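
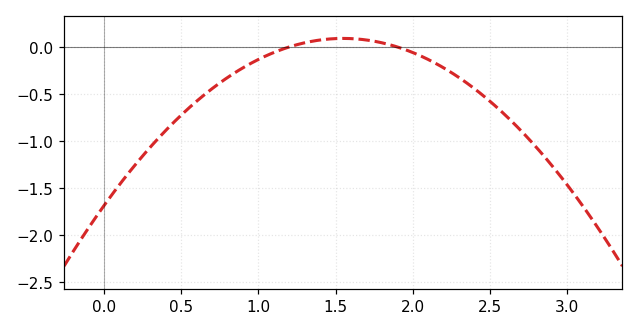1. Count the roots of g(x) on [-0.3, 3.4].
2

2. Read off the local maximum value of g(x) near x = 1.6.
0.1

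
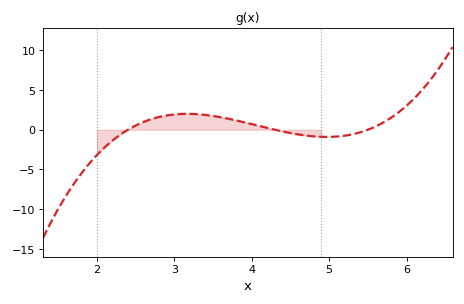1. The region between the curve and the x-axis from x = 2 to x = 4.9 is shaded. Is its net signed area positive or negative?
positive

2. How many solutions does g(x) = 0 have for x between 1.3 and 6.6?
3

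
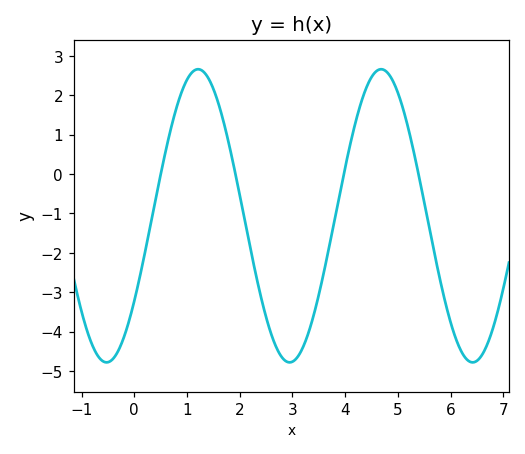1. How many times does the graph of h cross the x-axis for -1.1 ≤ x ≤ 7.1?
4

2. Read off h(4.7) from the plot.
2.66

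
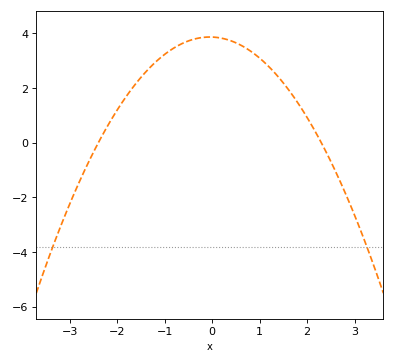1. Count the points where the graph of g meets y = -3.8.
2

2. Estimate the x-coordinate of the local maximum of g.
-0.05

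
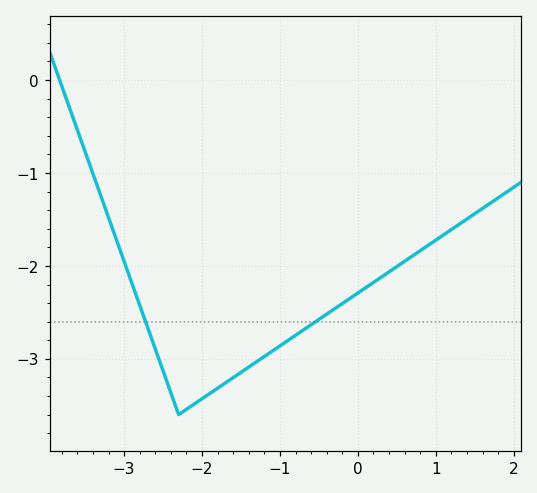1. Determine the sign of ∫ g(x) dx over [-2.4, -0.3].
negative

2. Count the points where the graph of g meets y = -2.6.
2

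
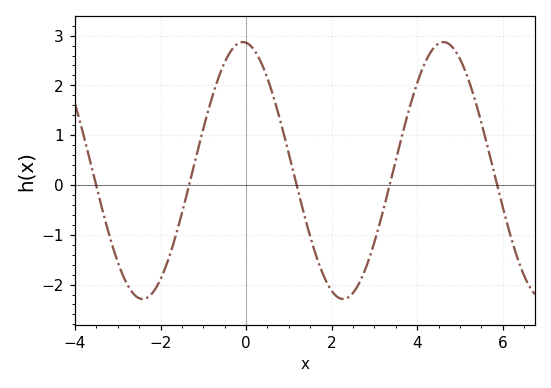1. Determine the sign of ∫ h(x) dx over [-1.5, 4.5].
positive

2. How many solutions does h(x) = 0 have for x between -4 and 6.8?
5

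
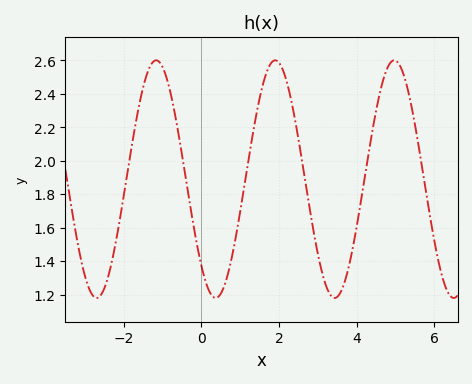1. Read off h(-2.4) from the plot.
1.31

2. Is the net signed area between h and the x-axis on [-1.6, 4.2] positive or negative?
positive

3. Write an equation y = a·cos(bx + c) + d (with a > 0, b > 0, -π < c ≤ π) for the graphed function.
y = 0.71cos(2.05x + 2.39) + 1.89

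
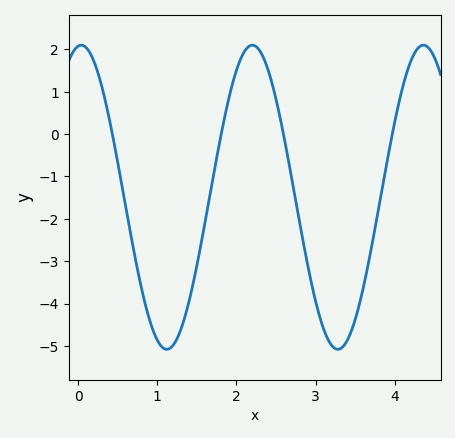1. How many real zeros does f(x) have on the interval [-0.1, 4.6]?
4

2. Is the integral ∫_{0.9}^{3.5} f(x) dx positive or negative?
negative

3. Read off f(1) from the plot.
-4.9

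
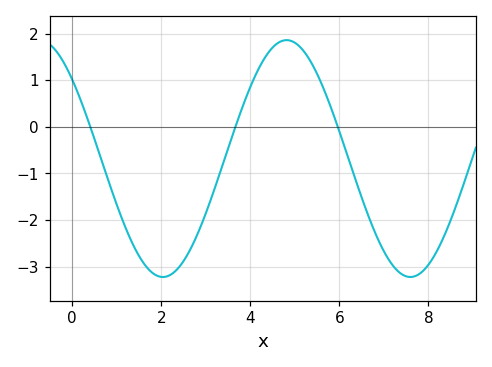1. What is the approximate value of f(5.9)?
0.18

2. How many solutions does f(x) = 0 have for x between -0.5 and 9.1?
3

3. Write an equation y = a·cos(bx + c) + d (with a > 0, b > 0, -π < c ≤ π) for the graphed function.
y = 2.54cos(1.13x + 0.842) - 0.68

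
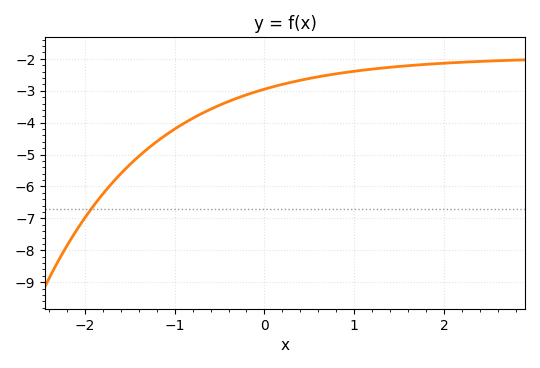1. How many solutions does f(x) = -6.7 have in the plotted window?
1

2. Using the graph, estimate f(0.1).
-2.87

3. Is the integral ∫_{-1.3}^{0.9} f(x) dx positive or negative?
negative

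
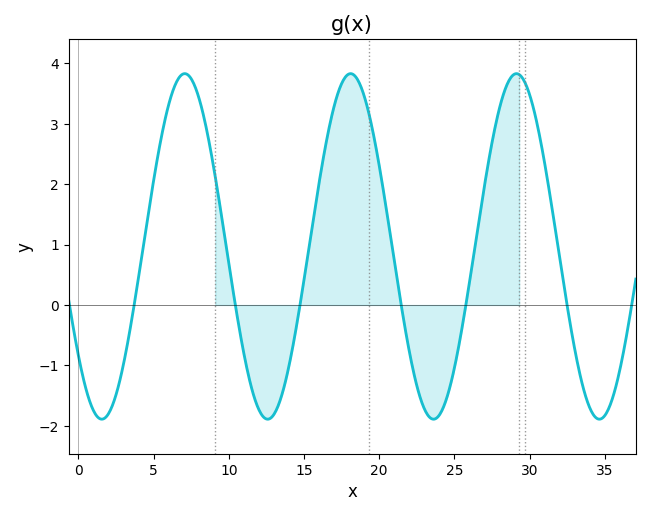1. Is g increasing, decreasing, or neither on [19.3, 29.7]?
neither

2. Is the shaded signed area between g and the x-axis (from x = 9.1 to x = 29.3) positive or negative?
positive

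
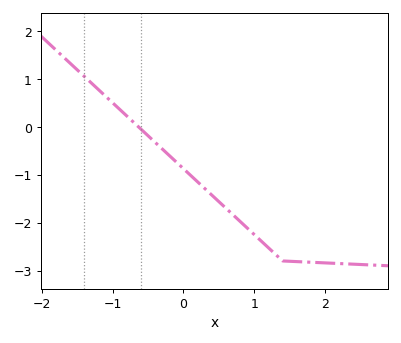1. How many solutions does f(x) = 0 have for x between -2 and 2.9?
1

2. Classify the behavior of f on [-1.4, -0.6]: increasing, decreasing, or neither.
decreasing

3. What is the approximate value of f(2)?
-2.8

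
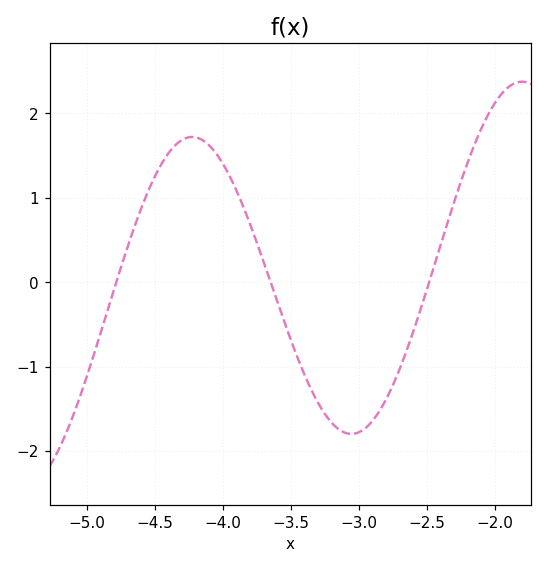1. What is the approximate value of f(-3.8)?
0.697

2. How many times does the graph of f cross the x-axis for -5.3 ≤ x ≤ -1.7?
3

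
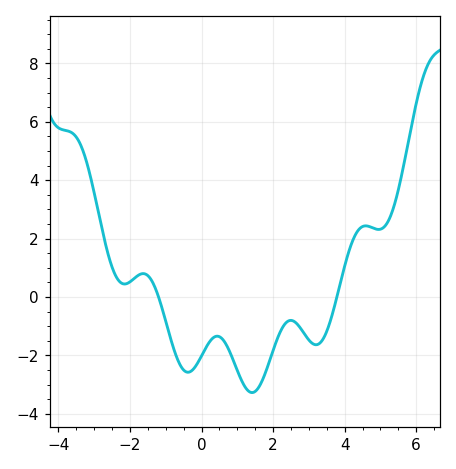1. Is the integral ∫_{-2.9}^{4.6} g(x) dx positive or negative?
negative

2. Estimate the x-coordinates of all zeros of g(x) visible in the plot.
-1.2, 3.78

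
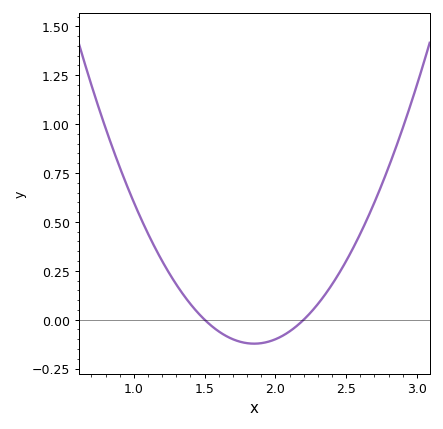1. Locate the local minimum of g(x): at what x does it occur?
1.85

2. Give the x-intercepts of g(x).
1.5, 2.2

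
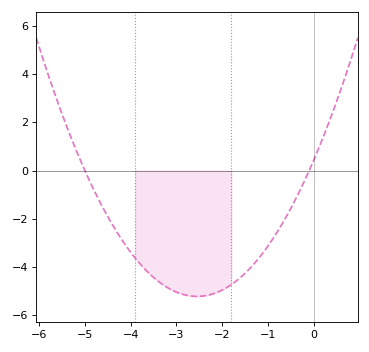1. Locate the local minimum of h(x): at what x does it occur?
-2.55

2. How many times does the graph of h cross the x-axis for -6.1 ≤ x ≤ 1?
2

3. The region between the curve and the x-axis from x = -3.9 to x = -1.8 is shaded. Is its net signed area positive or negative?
negative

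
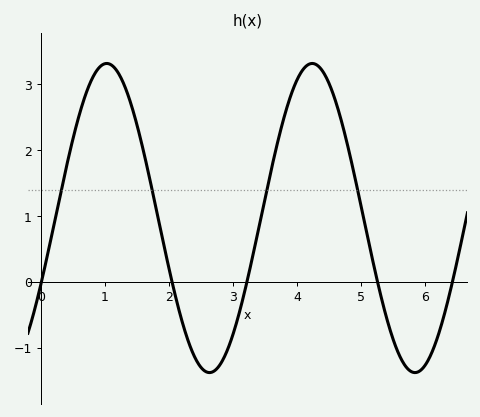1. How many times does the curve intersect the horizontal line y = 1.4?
4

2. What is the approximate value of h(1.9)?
0.662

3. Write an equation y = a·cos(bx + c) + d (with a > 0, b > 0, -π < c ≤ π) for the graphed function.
y = 2.35cos(1.96x - 2.02) + 0.97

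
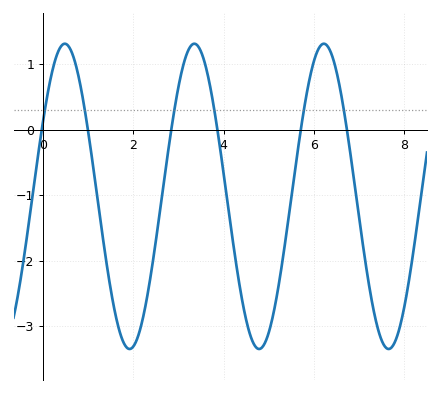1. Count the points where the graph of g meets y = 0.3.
6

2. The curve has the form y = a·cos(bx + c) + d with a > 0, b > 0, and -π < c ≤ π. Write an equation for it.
y = 2.33cos(2.2x - 1) - 1.02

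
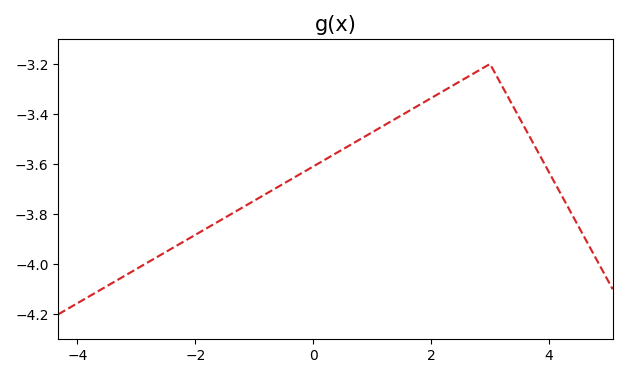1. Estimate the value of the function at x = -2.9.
-4.01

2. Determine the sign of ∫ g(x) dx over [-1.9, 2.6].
negative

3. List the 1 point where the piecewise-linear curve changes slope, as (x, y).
(3, -3.2)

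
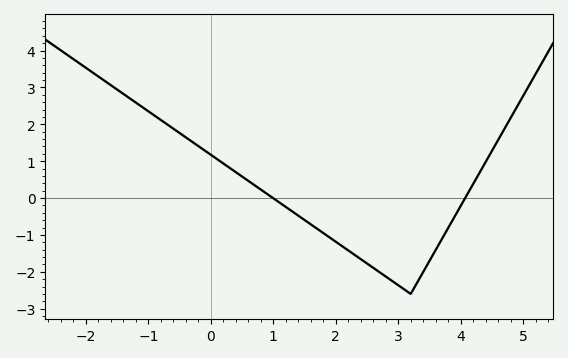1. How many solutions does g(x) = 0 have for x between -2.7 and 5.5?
2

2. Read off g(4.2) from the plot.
0.4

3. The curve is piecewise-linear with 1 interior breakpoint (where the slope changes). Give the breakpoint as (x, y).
(3.2, -2.6)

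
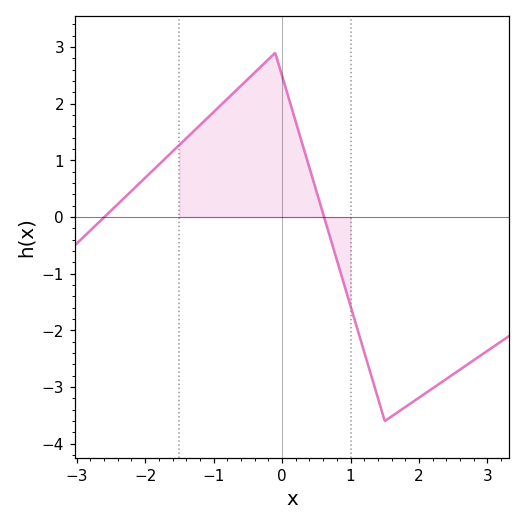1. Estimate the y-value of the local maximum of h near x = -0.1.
2.9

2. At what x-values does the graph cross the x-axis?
-2.6, 0.6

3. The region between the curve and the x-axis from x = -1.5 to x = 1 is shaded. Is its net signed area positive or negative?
positive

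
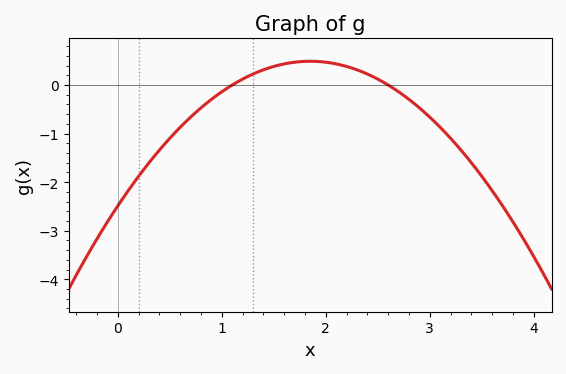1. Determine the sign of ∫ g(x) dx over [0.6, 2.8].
positive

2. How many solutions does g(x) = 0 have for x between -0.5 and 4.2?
2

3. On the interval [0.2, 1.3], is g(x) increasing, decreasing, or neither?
increasing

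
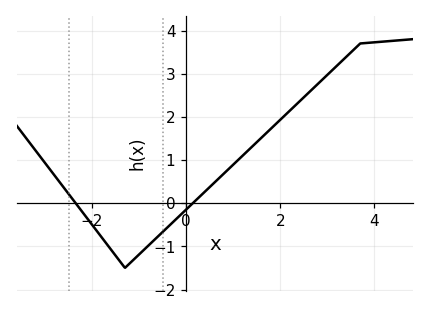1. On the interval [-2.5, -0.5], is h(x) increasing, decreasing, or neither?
neither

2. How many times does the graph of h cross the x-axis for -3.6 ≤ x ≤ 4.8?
2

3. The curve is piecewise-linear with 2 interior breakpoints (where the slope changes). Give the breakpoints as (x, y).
(-1.3, -1.5); (3.7, 3.7)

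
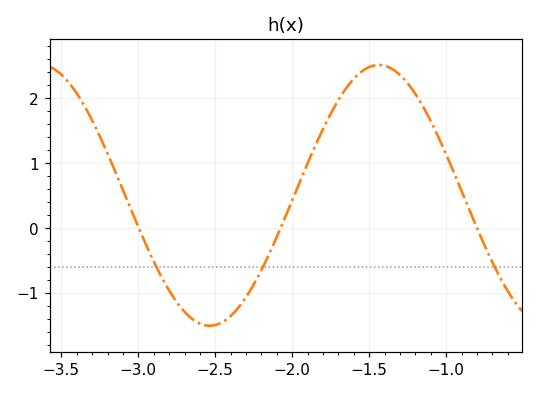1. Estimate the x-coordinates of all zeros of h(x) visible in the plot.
-3, -2.08, -0.801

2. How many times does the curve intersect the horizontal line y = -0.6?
3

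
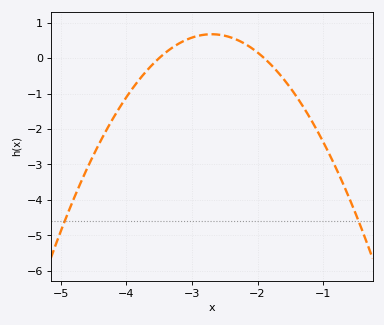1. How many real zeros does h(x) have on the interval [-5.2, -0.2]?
2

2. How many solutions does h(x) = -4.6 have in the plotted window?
2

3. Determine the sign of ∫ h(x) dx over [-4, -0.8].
negative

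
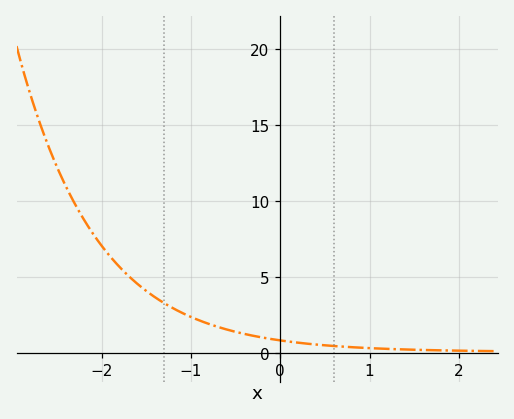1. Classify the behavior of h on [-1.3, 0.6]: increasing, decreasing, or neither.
decreasing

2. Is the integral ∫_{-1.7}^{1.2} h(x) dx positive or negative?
positive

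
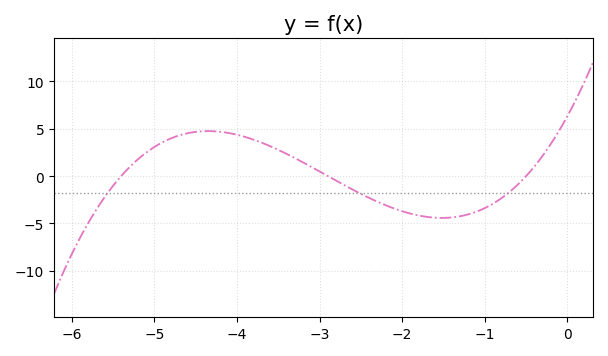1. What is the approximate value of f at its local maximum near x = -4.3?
4.5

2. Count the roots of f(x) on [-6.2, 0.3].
3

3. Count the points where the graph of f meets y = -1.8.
3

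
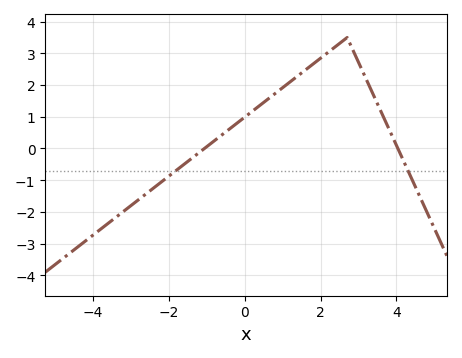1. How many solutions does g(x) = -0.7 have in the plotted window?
2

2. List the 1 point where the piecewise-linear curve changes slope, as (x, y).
(2.7, 3.5)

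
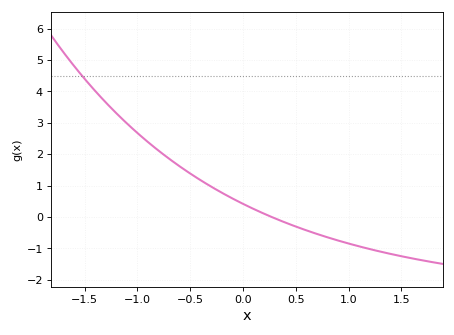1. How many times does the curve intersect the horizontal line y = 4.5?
1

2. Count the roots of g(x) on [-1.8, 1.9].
1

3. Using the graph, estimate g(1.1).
-0.9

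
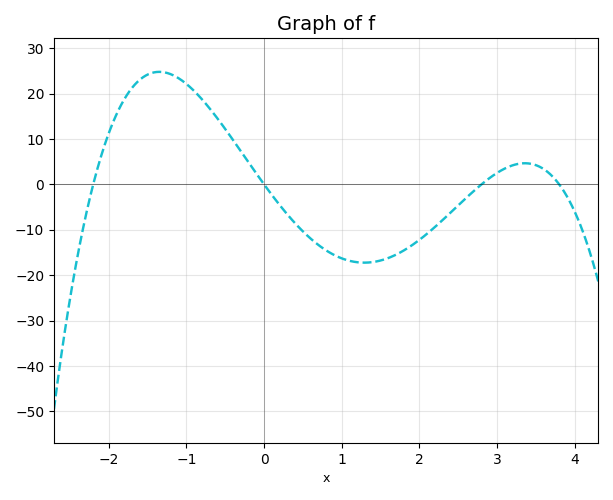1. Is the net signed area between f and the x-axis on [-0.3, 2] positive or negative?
negative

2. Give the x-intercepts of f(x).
-2.2, 0, 2.8, 3.8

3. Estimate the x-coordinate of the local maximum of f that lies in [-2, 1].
-1.35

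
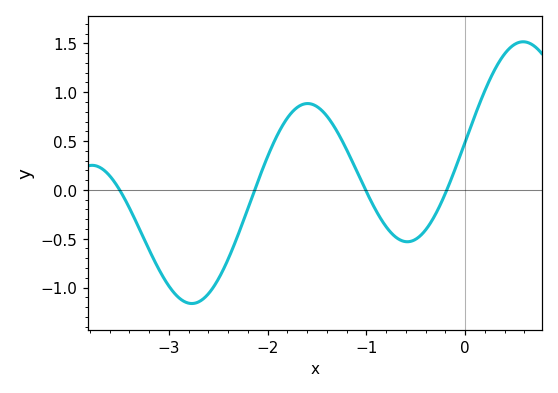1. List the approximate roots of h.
-3.5, -2.1, -1, -0.2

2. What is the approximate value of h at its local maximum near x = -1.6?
0.9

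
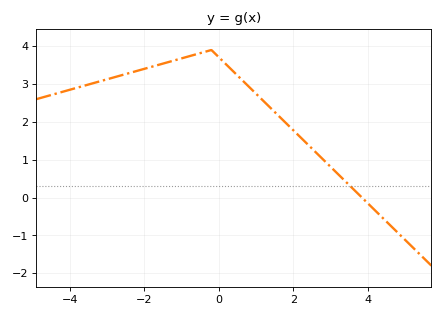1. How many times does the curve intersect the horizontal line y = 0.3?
1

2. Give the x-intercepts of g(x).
3.84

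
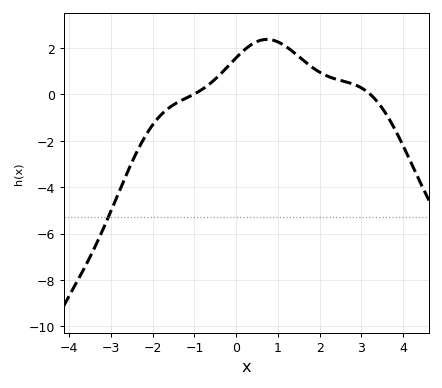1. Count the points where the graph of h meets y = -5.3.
1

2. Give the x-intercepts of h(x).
-1.02, 3.21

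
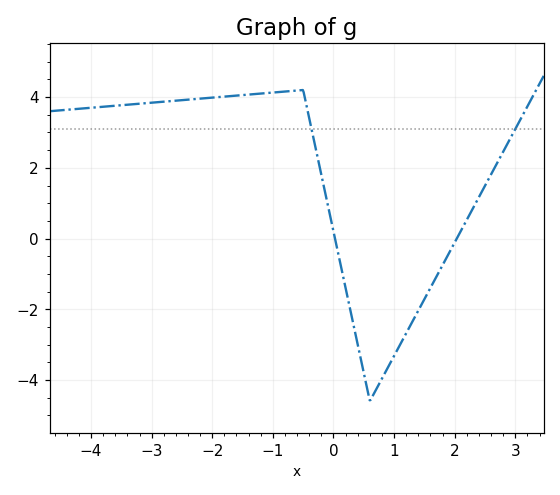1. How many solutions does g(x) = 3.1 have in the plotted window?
2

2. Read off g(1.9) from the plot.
-0.43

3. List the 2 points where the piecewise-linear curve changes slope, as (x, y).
(-0.5, 4.2); (0.6, -4.6)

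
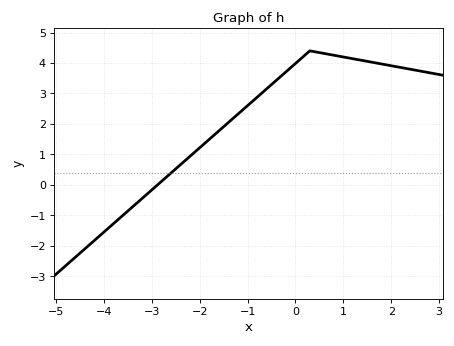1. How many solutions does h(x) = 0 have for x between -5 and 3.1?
1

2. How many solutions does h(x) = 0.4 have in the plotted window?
1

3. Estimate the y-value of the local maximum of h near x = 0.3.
4.4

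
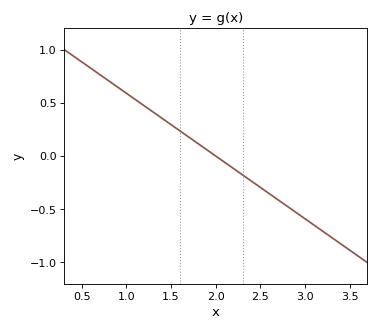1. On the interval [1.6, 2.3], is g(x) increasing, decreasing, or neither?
decreasing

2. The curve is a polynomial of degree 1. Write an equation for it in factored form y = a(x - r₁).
y = -0.59(x - 2)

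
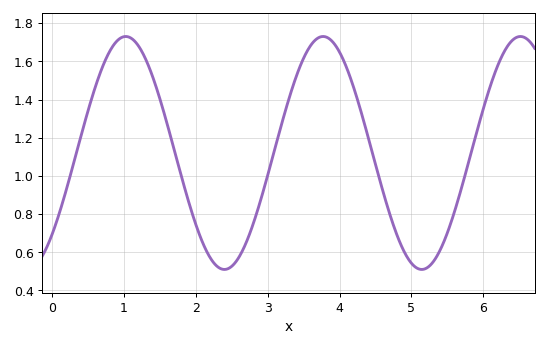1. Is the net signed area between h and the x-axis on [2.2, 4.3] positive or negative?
positive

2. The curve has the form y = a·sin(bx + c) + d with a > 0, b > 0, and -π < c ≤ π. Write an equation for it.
y = 0.61sin(2.29x - 0.782) + 1.12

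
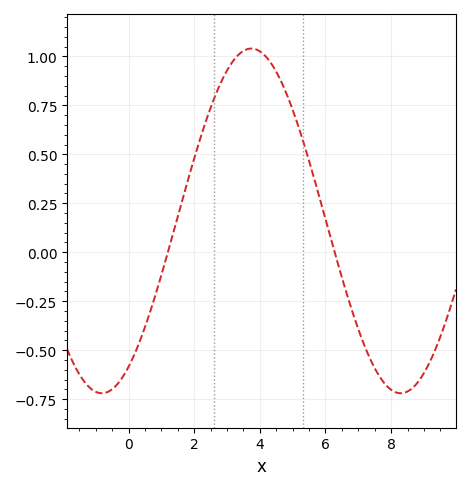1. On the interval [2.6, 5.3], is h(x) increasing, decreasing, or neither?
neither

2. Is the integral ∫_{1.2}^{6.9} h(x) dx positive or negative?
positive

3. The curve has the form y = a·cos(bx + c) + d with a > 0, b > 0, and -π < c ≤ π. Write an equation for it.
y = 0.88cos(0.69x - 2.6) + 0.16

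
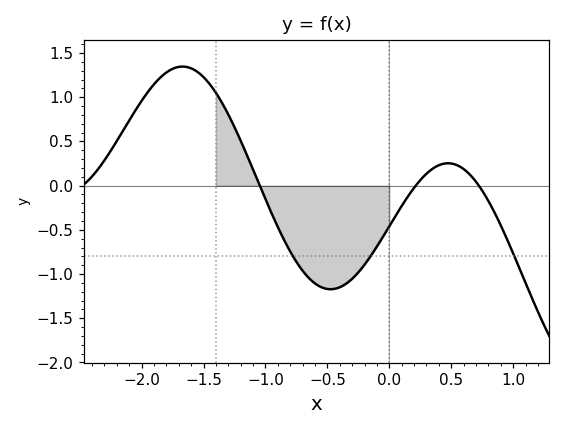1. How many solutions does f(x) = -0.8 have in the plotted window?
3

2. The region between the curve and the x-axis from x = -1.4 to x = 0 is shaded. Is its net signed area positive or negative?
negative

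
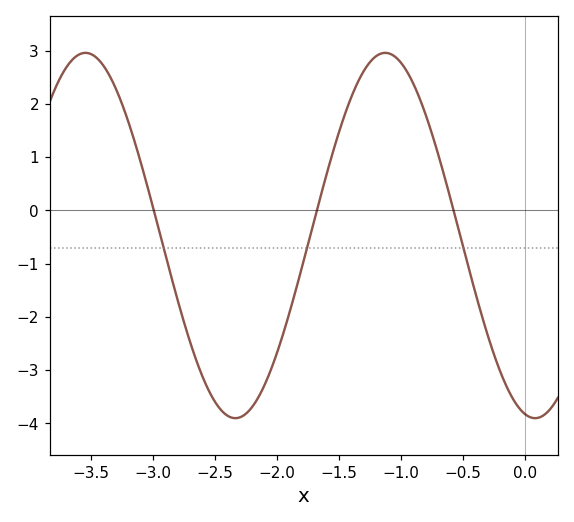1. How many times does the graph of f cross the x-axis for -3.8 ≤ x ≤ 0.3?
3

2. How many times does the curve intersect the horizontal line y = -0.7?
3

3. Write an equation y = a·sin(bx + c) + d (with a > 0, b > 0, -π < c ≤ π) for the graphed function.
y = 3.43sin(2.6x - 1.79) - 0.47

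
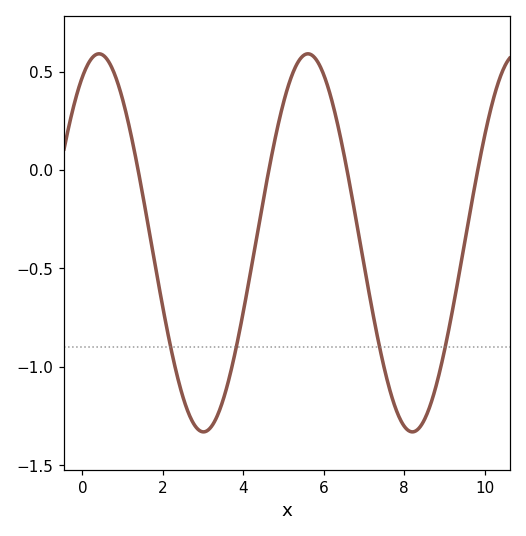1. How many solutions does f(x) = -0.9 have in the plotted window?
4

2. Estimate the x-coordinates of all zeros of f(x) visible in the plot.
1.39, 4.64, 6.58, 9.83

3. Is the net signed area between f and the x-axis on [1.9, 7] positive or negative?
negative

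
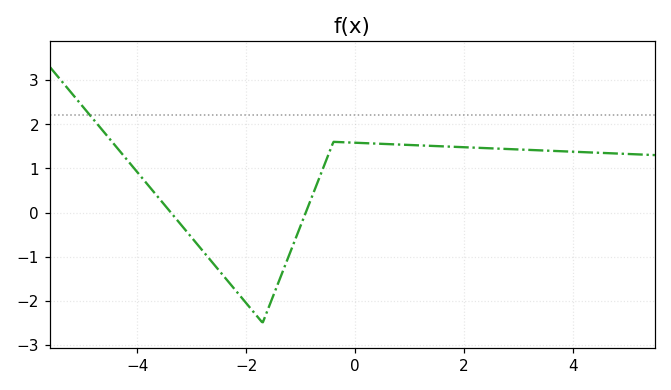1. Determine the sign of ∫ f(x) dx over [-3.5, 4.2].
positive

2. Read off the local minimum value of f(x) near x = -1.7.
-2.49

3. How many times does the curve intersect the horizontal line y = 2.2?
1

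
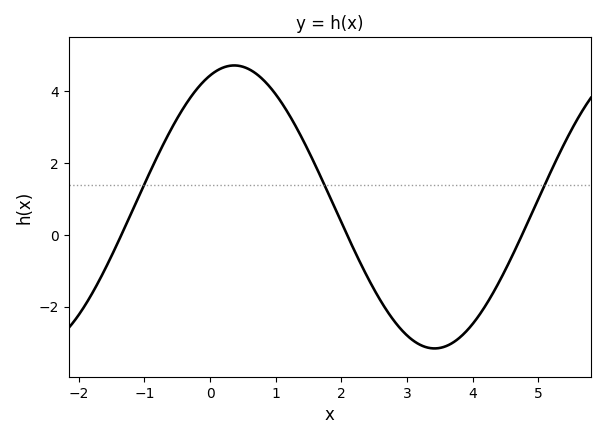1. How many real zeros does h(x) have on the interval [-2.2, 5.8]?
3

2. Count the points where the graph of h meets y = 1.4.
3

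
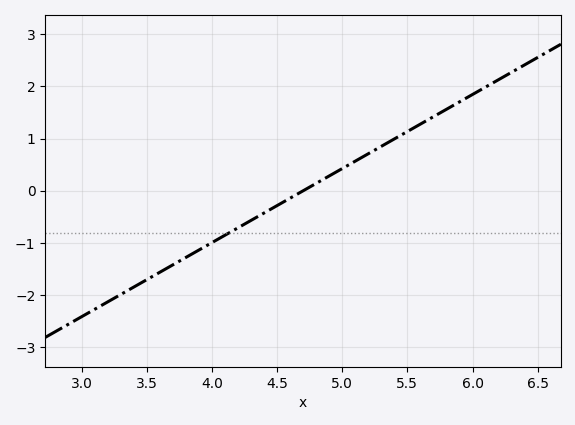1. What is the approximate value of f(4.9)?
0.284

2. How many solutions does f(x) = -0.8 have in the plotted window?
1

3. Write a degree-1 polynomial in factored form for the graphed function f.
y = 1.42(x - 4.7)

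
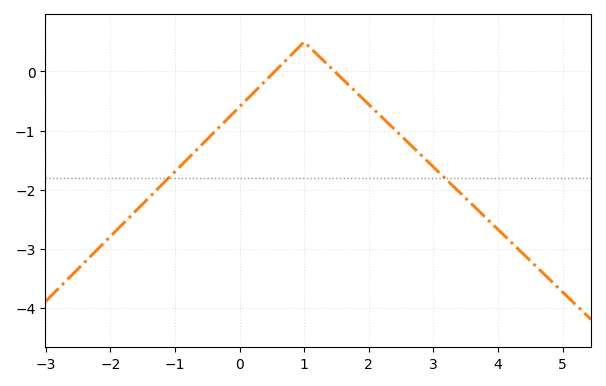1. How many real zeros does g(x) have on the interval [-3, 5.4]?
2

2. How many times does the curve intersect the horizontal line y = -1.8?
2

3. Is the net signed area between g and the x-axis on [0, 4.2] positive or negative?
negative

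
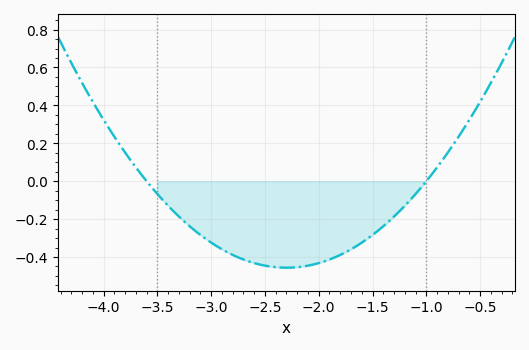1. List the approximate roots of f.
-3.6, -1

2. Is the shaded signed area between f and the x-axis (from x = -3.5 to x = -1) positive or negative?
negative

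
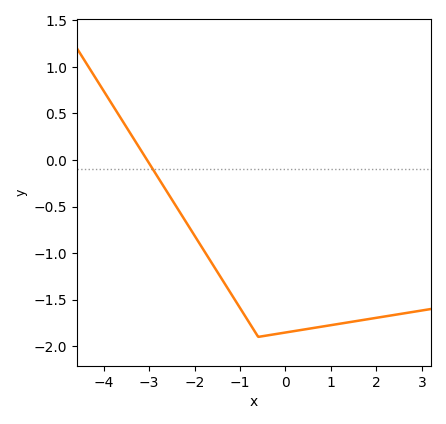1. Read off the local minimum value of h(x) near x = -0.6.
-1.9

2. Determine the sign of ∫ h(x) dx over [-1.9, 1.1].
negative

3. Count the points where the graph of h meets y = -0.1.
1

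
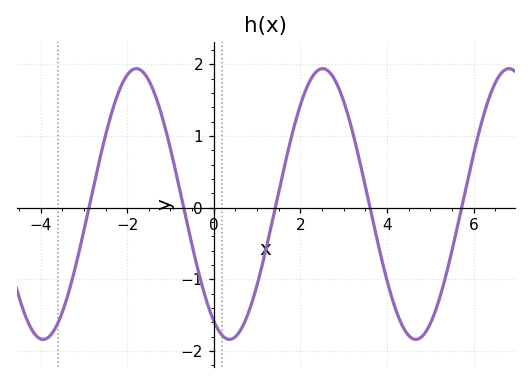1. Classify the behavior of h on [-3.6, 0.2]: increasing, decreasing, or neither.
neither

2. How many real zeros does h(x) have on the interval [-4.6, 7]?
5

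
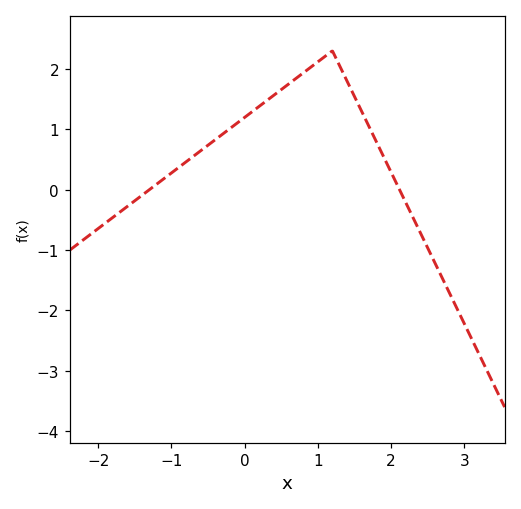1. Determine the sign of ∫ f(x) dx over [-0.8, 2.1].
positive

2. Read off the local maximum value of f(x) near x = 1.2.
2.3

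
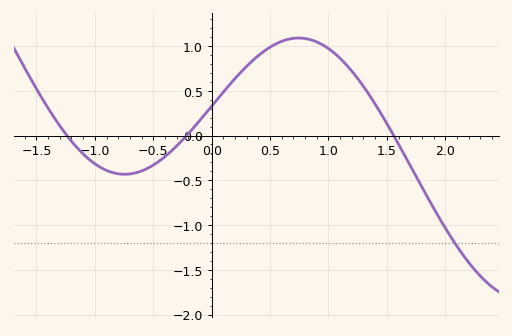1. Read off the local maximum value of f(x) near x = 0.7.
1.09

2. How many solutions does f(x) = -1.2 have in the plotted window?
1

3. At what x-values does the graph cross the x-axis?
-1.24, -0.214, 1.56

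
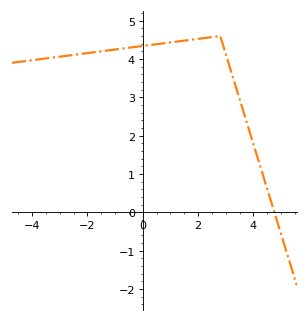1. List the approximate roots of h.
4.76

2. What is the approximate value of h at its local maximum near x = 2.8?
4.6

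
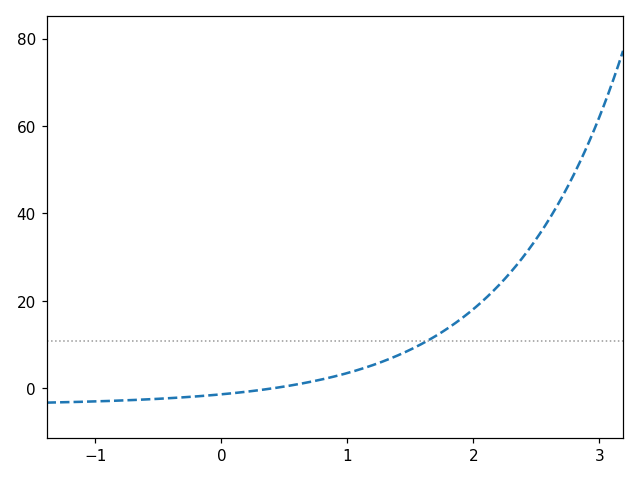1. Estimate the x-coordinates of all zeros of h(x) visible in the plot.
0.4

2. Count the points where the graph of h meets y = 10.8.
1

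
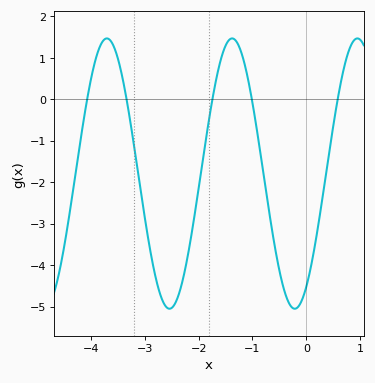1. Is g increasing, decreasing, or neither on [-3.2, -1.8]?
neither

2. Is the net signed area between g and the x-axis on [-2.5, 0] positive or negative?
negative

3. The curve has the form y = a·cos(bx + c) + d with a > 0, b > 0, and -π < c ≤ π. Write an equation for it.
y = 3.26cos(2.7x - 2.6) - 1.79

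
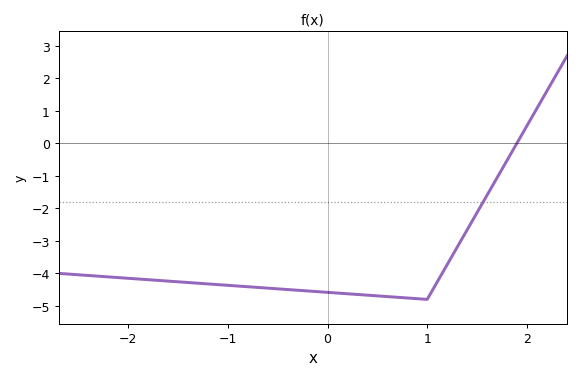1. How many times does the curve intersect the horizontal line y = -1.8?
1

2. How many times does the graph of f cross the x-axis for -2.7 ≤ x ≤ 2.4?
1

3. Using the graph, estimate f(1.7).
-1.06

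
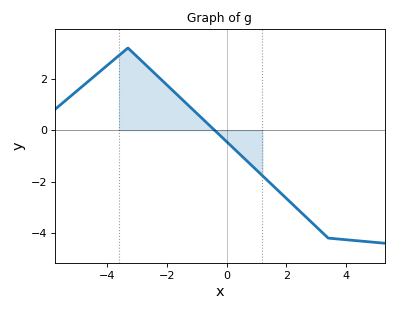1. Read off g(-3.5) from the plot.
3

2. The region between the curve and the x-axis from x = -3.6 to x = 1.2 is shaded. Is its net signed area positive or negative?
positive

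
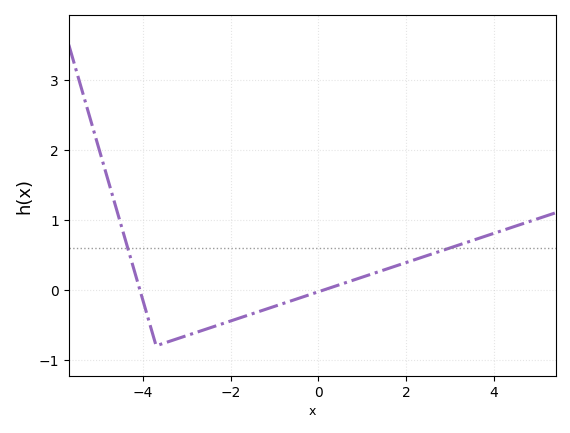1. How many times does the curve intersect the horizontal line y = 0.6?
2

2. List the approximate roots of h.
-4, 0.2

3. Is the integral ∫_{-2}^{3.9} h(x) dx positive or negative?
positive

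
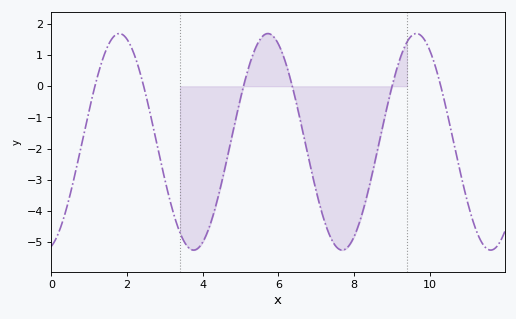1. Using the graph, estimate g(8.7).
-1.6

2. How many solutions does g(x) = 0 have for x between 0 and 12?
6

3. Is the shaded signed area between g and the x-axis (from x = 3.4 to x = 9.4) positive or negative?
negative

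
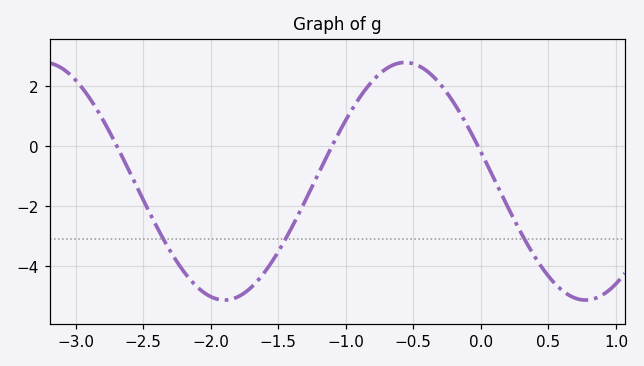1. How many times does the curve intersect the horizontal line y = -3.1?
3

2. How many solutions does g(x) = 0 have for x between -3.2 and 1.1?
3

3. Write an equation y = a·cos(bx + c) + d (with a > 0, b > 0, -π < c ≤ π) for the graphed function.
y = 3.96cos(2.4x + 1.3) - 1.19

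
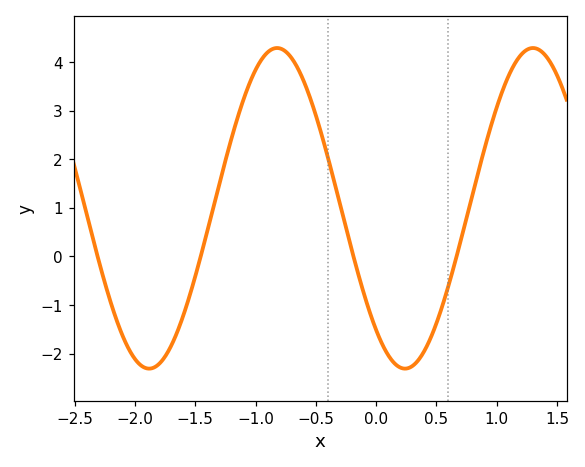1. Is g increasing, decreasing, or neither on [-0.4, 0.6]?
neither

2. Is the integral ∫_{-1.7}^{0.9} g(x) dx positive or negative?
positive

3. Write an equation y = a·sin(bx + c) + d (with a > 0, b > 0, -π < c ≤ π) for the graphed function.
y = 3.3sin(3x - 2.3) + 0.99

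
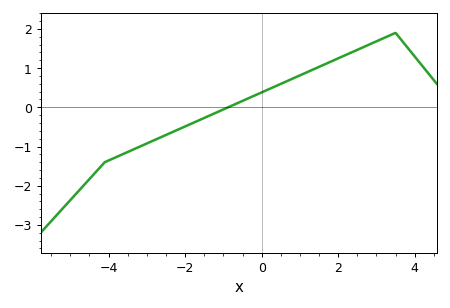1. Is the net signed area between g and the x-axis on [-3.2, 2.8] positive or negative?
positive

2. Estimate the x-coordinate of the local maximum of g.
3.5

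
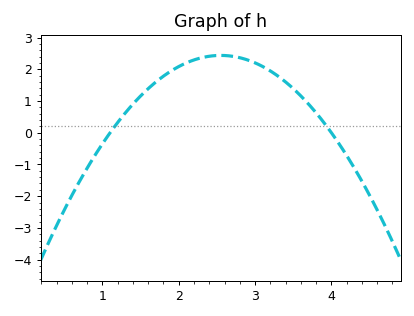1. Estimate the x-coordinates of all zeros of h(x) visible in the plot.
1.1, 4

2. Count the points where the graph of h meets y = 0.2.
2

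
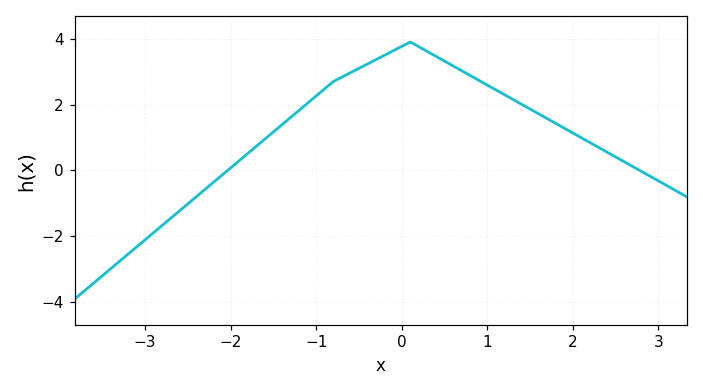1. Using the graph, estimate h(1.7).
1.57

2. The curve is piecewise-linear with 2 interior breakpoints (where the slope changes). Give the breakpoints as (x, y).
(-0.8, 2.7); (0.1, 3.9)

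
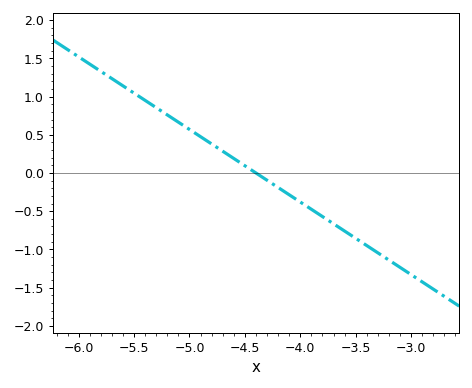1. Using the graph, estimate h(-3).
-1.33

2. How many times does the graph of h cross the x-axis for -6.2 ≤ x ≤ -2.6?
1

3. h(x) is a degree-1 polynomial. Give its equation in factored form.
y = -0.95(x + 4.4)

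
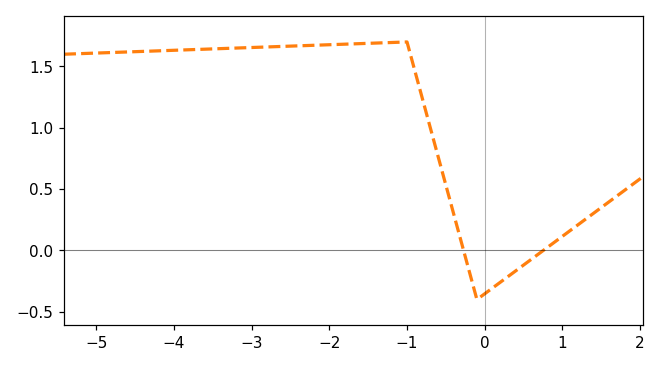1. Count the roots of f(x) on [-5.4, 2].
2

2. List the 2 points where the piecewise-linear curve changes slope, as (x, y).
(-1, 1.7); (-0.1, -0.4)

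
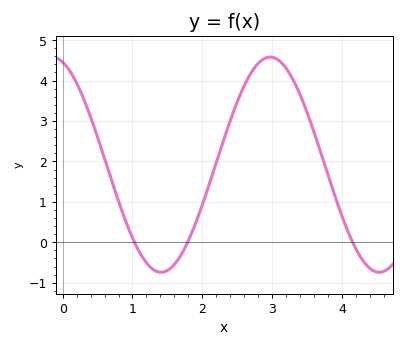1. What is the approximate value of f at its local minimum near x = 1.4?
-0.74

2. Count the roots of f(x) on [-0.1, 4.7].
3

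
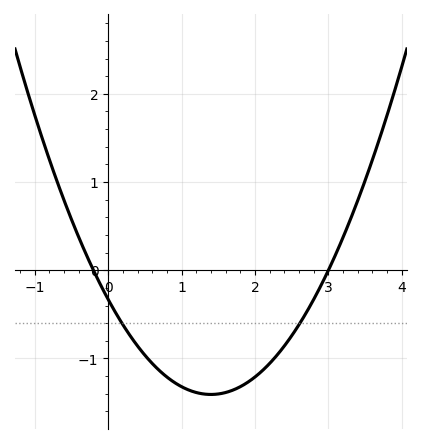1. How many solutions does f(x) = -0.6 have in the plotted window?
2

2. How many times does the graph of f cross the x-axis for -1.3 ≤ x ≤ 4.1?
2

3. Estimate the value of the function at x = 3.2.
0.374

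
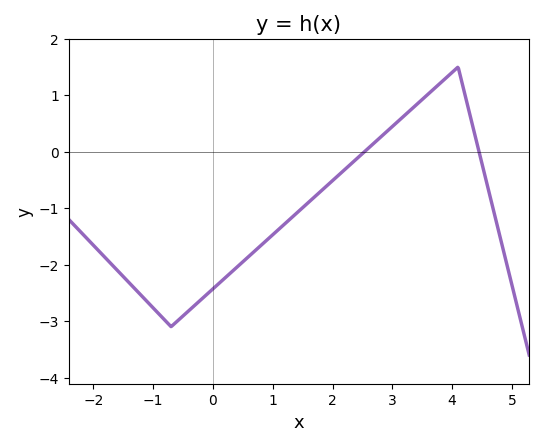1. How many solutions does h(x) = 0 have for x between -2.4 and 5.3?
2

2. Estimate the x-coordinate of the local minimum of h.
-0.698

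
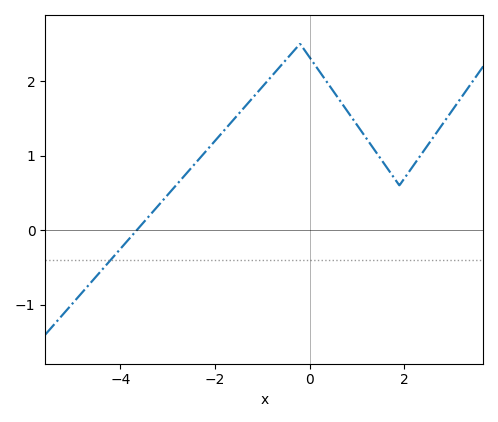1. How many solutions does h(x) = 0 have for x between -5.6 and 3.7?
1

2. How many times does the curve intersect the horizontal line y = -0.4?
1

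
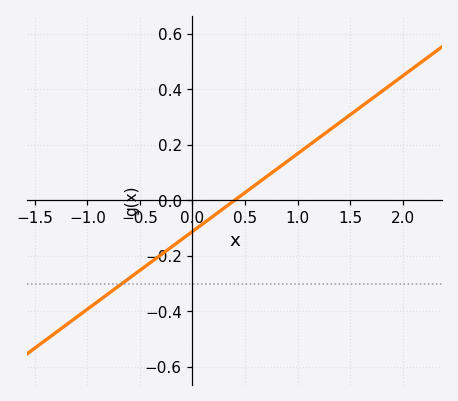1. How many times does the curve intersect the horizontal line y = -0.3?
1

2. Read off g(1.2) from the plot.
0.224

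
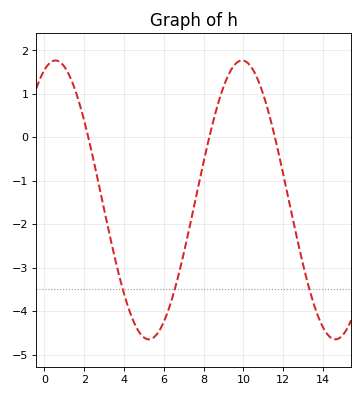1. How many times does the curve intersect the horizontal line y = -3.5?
3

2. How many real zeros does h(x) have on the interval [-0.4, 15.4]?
3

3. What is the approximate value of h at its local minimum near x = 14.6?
-4.6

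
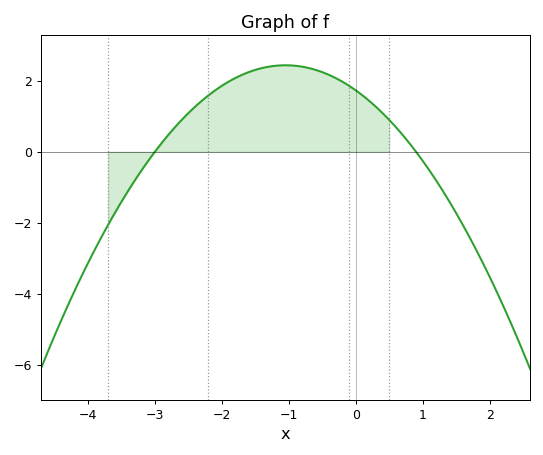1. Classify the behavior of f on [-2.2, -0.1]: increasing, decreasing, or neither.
neither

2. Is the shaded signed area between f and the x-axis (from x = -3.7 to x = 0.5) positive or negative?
positive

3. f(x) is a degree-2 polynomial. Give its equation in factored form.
y = -0.64(x + 3)(x - 0.9)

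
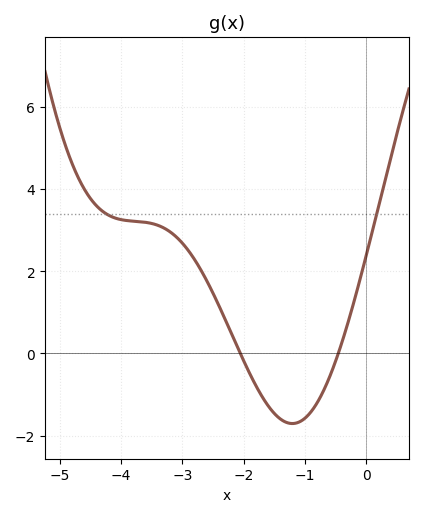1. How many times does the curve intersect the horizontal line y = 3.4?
2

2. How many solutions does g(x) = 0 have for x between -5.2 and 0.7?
2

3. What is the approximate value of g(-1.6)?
-1.2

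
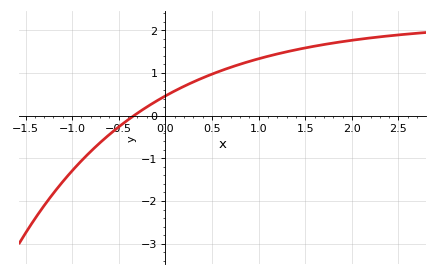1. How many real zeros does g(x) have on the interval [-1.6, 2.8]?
1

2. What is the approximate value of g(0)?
0.46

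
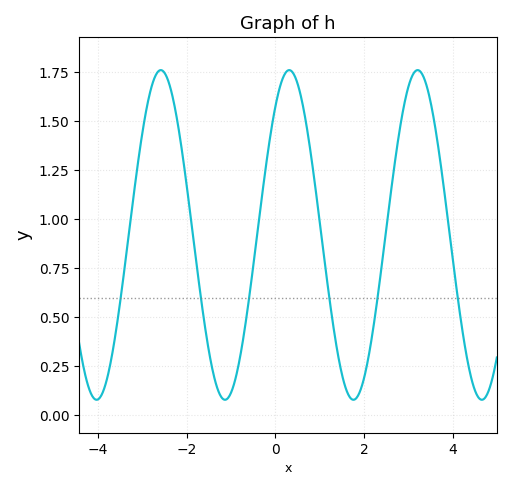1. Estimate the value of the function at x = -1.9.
0.995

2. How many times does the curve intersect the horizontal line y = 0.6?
6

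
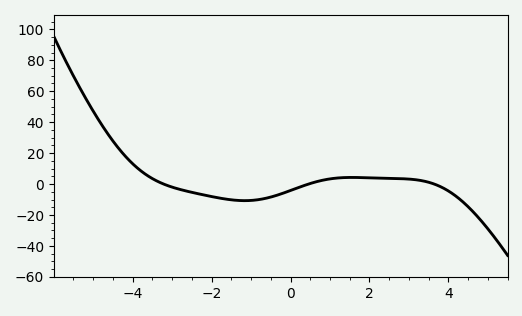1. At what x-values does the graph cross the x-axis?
-3.22, 0.456, 3.64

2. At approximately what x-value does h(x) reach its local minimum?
-1.16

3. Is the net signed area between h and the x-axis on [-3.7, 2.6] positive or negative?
negative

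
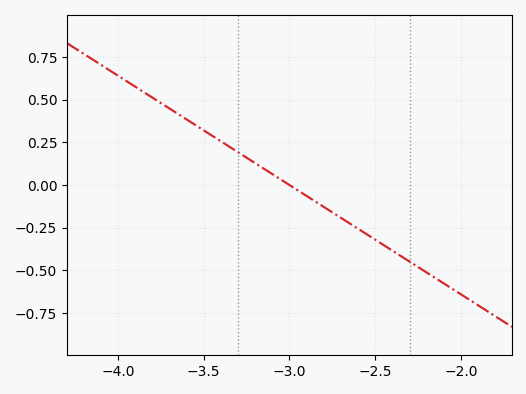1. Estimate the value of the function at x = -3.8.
0.52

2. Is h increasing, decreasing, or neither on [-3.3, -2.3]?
decreasing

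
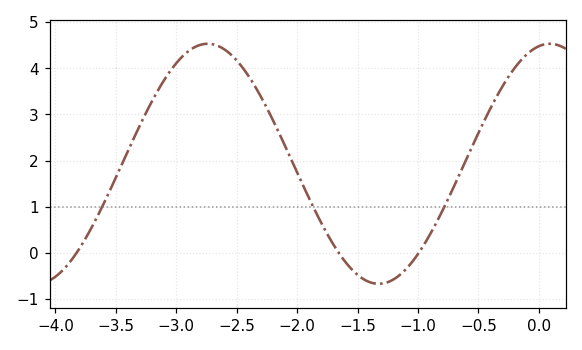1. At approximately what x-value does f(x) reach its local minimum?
-1.3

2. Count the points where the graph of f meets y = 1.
3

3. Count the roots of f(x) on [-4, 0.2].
3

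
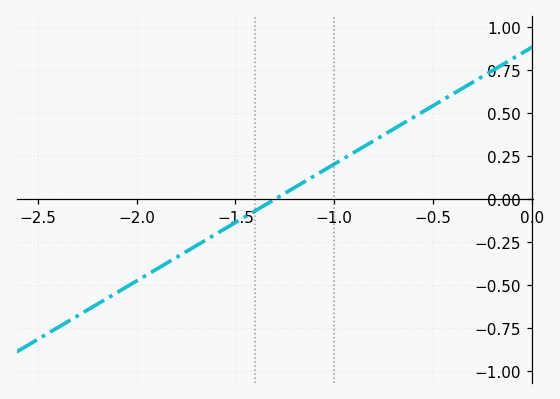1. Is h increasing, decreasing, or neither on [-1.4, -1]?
increasing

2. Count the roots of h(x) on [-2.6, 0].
1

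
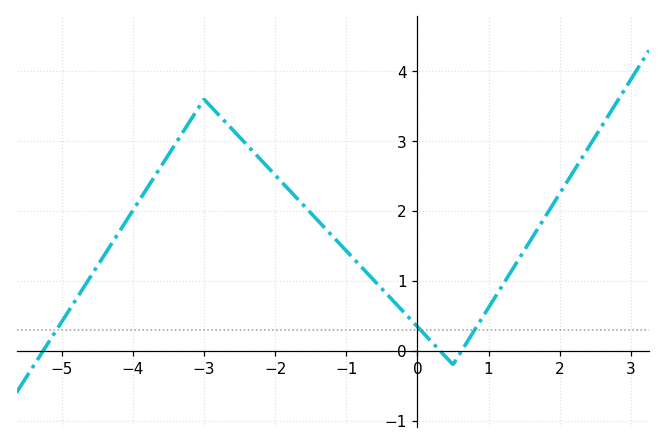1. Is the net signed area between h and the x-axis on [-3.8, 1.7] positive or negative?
positive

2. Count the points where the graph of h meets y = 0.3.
3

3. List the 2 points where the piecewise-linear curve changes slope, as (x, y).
(-3, 3.6); (0.5, -0.2)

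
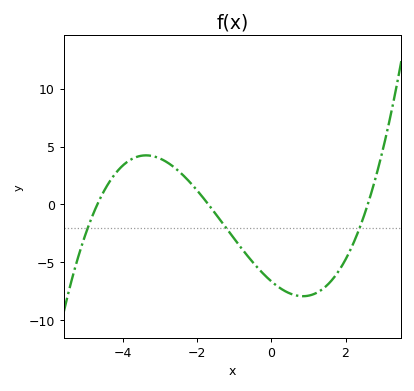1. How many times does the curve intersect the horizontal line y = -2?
3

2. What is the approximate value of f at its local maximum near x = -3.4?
4.24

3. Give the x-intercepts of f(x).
-4.7, -1.7, 2.6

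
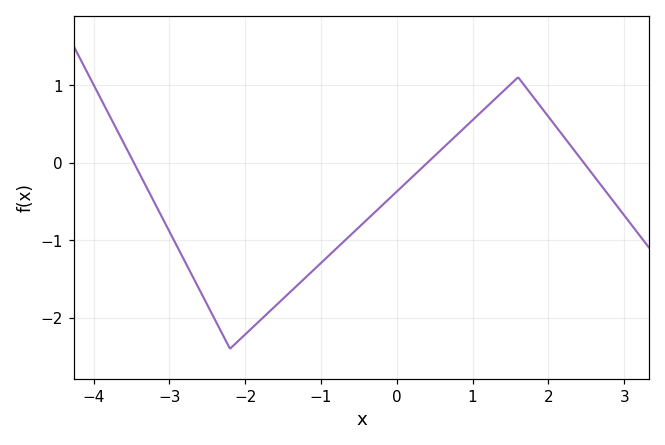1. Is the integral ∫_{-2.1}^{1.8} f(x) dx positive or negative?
negative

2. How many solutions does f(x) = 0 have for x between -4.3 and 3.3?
3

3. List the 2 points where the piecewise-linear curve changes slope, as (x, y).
(-2.2, -2.4); (1.6, 1.1)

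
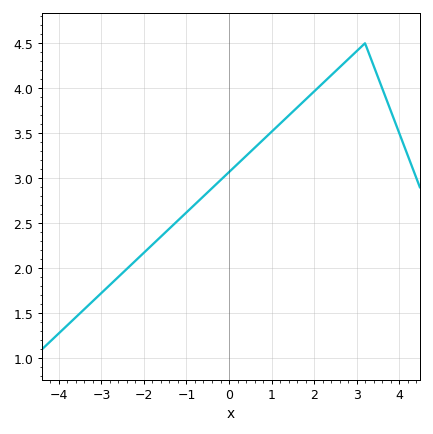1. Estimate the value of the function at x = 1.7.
3.85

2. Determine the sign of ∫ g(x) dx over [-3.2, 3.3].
positive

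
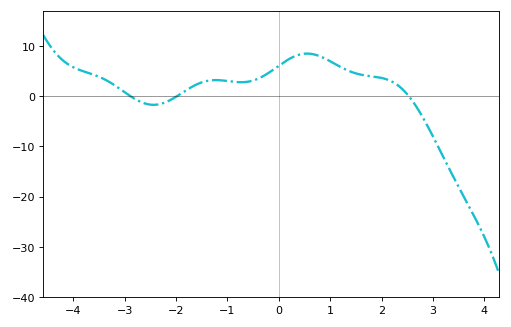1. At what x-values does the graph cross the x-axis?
-2.89, -1.98, 2.53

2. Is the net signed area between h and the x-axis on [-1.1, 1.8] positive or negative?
positive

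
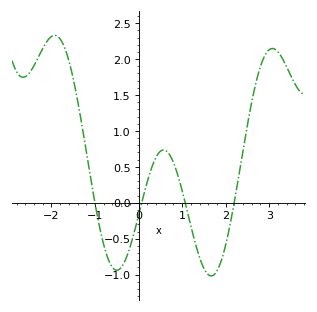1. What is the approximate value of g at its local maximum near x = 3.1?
2.15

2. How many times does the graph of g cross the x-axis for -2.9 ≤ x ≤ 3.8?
4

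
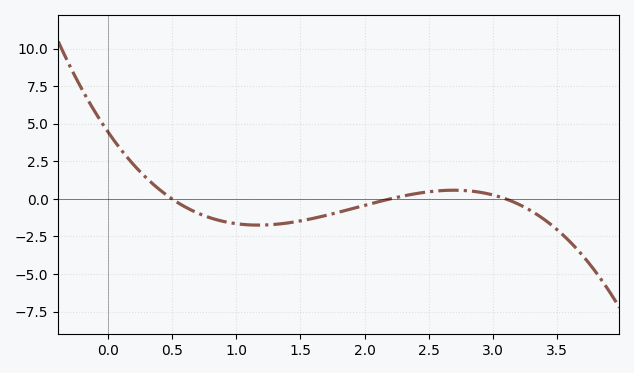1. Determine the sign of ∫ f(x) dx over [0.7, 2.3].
negative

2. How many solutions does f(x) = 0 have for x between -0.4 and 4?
3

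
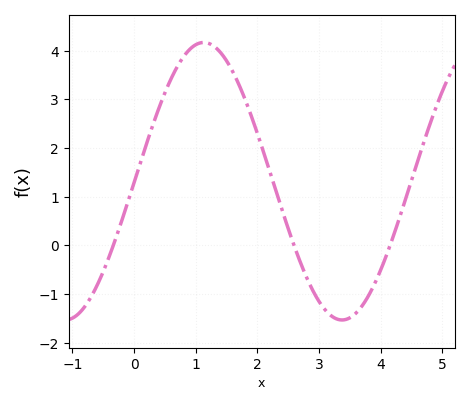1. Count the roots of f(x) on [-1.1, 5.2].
3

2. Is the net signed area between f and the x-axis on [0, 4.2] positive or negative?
positive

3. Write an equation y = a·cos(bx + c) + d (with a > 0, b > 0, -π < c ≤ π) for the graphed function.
y = 2.85cos(1.4x - 1.6) + 1.32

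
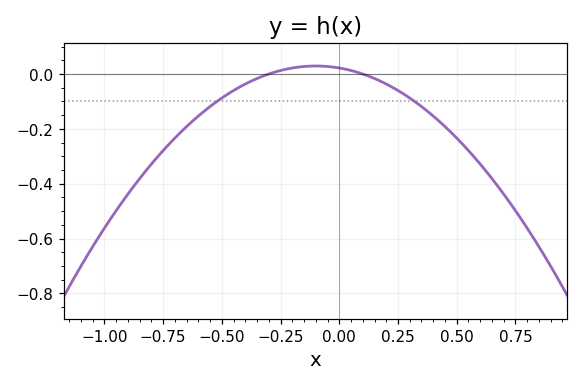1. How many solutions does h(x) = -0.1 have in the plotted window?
2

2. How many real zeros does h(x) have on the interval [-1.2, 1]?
2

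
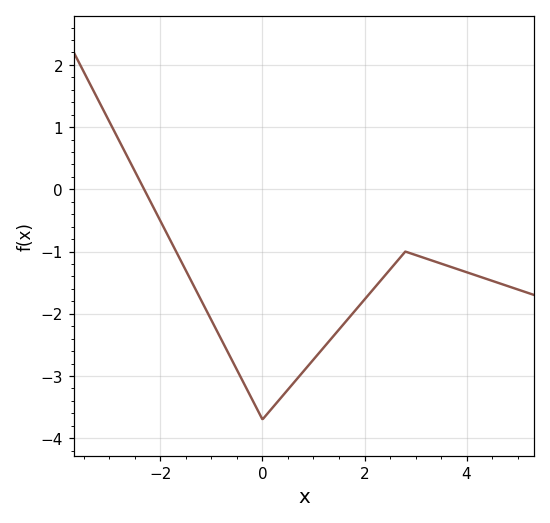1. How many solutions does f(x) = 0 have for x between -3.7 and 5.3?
1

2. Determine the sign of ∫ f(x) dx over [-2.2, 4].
negative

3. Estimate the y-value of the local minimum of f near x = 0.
-3.7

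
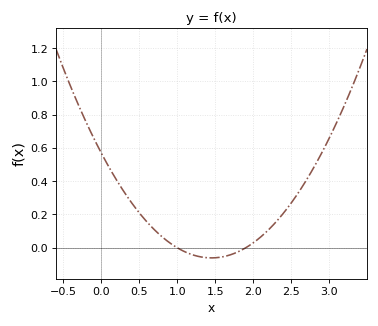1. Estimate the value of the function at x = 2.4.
0.21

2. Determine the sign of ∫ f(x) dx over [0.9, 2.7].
positive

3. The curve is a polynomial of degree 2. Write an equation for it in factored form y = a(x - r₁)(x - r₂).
y = 0.3(x - 1)(x - 1.9)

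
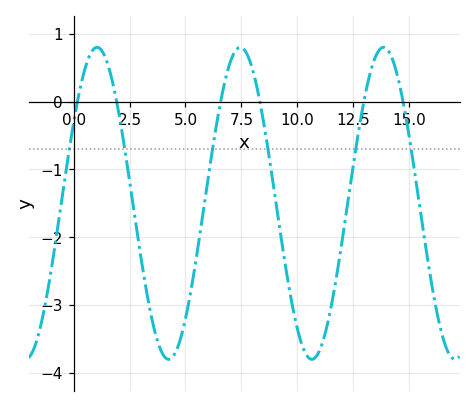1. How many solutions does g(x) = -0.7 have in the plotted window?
6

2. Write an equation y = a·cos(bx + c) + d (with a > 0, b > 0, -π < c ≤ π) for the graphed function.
y = 2.3cos(0.98x - 1) - 1.5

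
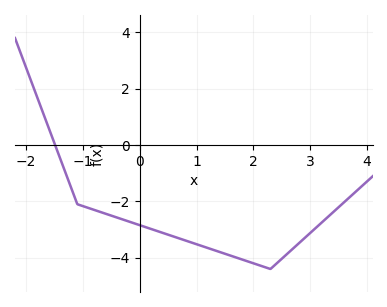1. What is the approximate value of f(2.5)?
-4.03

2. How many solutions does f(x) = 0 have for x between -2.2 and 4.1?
1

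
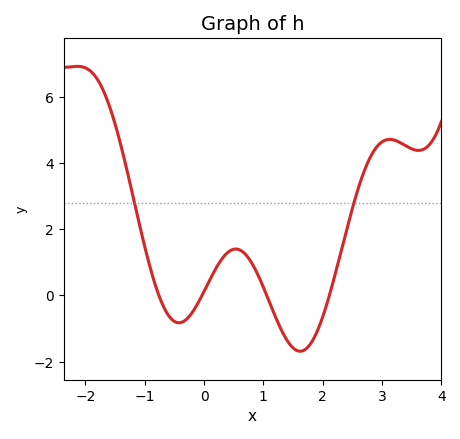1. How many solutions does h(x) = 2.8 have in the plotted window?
2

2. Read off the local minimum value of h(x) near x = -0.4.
-0.825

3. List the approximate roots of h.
-0.76, -0.034, 1.06, 2.11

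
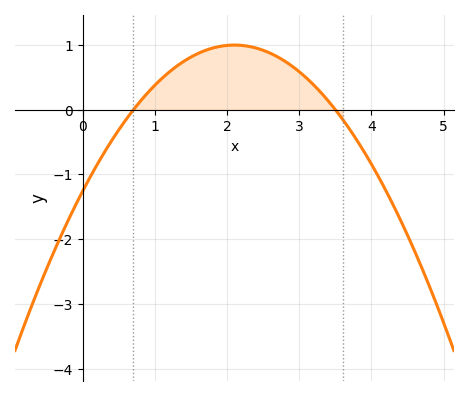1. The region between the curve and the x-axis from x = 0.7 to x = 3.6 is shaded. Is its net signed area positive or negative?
positive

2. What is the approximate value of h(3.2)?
0.383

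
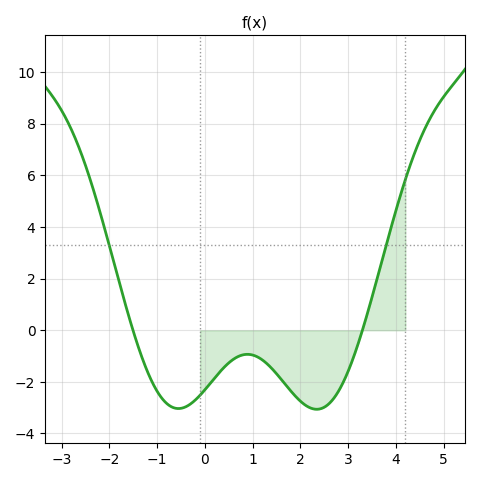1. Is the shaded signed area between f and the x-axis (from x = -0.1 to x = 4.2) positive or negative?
negative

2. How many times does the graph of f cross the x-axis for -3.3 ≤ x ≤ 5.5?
2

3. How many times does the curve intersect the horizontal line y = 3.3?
2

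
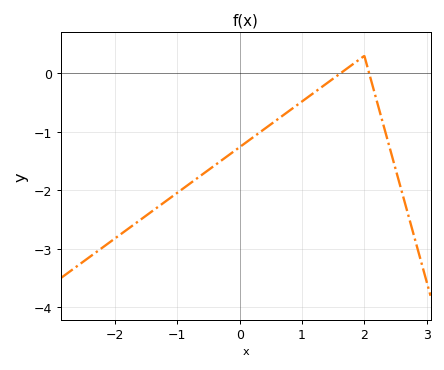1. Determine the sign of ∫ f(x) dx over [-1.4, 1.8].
negative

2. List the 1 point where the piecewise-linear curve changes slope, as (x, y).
(2, 0.3)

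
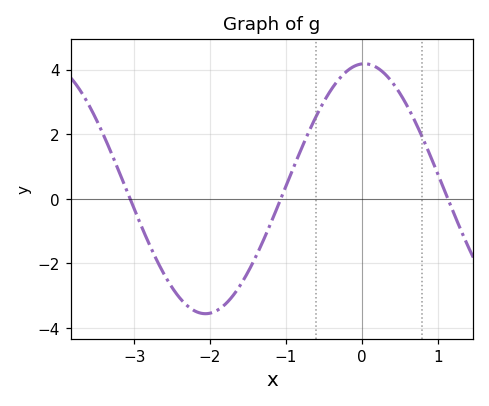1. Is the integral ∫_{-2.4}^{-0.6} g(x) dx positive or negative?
negative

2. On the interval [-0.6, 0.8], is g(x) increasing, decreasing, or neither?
neither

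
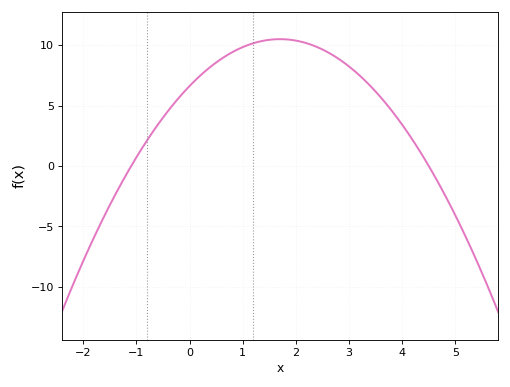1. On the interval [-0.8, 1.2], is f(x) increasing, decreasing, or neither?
increasing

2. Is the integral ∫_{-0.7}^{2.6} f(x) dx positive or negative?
positive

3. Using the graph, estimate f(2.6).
9.42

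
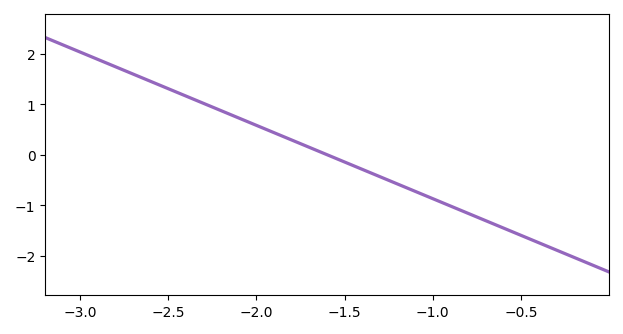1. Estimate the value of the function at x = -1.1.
-0.725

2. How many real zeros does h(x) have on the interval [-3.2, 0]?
1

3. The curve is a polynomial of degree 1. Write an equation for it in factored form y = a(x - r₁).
y = -1.45(x + 1.6)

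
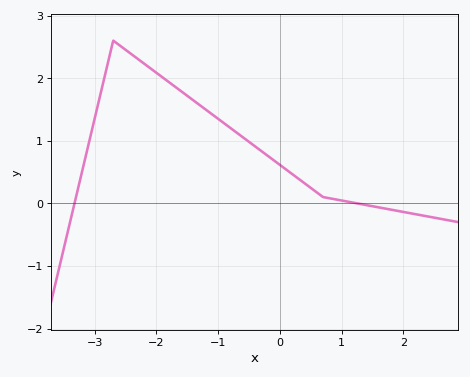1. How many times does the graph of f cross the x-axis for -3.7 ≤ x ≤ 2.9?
2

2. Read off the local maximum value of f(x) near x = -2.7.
2.6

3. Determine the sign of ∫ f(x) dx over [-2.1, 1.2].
positive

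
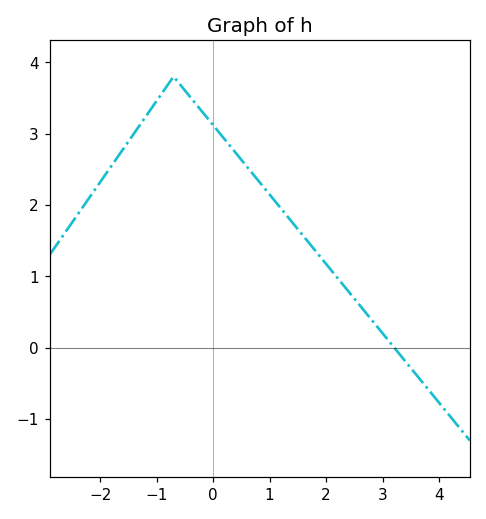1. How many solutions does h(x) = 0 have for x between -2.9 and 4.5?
1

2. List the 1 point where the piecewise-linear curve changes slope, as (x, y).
(-0.7, 3.8)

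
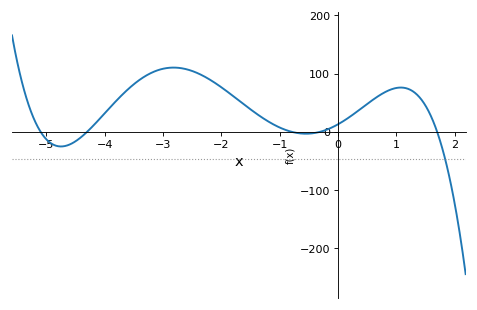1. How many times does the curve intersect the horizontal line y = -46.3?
1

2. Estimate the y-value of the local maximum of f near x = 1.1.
75.9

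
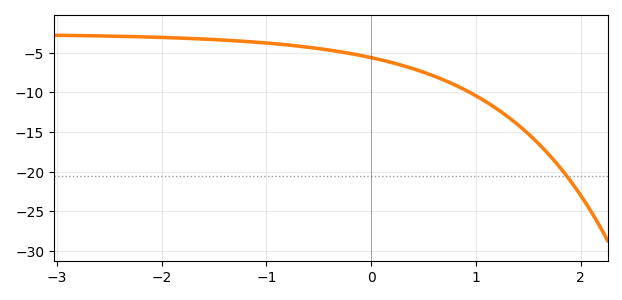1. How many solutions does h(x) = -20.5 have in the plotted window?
1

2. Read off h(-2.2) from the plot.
-2.97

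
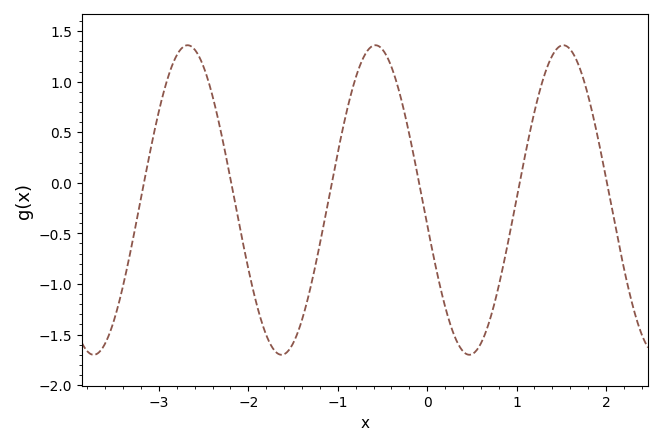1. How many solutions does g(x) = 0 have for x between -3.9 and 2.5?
6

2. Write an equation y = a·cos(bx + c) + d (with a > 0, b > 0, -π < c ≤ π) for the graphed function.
y = 1.53cos(3x + 1.7) - 0.17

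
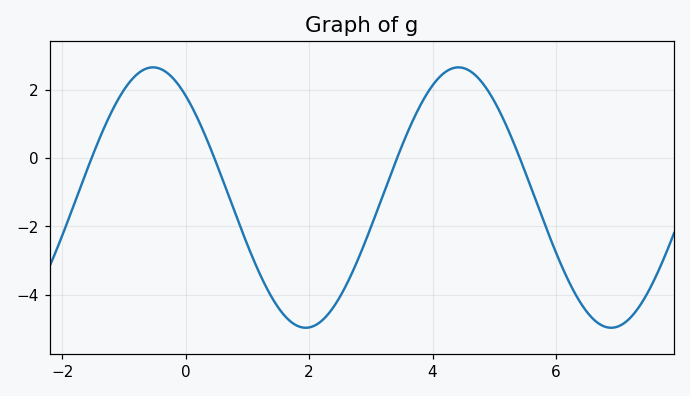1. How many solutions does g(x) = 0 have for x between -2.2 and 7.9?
4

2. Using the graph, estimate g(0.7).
-1.2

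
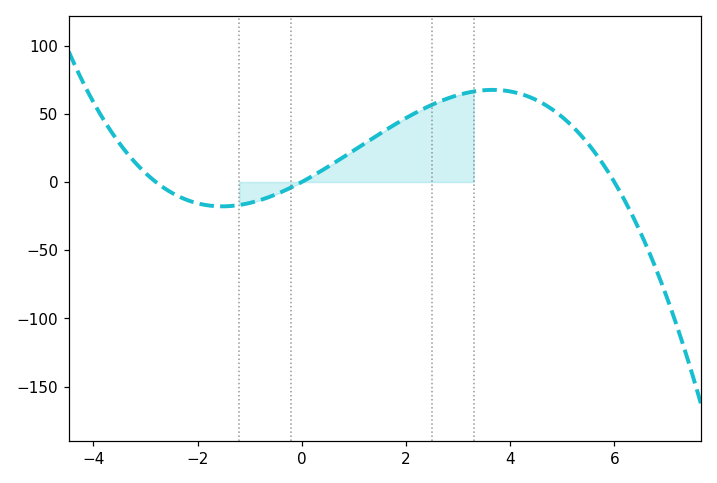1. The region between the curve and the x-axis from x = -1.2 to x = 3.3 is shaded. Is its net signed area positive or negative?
positive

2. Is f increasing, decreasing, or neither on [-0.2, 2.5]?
increasing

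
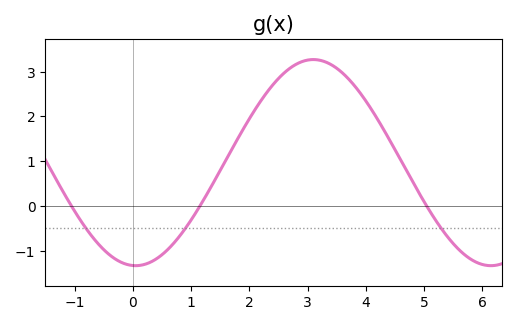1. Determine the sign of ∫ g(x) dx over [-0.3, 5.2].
positive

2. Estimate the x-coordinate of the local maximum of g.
3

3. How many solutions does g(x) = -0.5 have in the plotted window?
3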